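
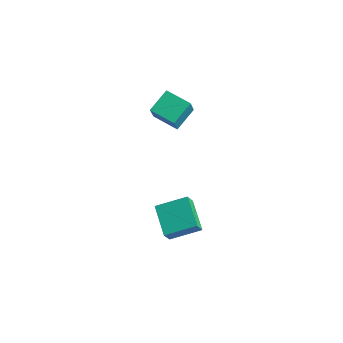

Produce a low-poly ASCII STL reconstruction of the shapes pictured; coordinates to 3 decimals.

solid 
facet normal -0.950 -0.228 0.213
outer loop
vertex -0.868 -3.272 4.103
vertex -1.036 -1.833 4.893
vertex -1.33 -2.592 2.766
endloop
endfacet
facet normal 0.102 -0.872 -0.479
outer loop
vertex 0.276 -2.207 2.407
vertex -0.868 -3.272 4.103
vertex -1.33 -2.592 2.766
endloop
endfacet
facet normal -0.950 -0.228 0.213
outer loop
vertex -1.33 -2.592 2.766
vertex -1.036 -1.833 4.893
vertex -1.498 -1.153 3.556
endloop
endfacet
facet normal -0.294 0.433 -0.852
outer loop
vertex -1.498 -1.153 3.556
vertex 0.276 -2.207 2.407
vertex -1.33 -2.592 2.766
endloop
endfacet
facet normal 0.294 -0.433 0.852
outer loop
vertex -0.868 -3.272 4.103
vertex 0.57 -1.448 4.534
vertex -1.036 -1.833 4.893
endloop
endfacet
facet normal 0.102 -0.872 -0.479
outer loop
vertex 0.738 -2.887 3.744
vertex -0.868 -3.272 4.103
vertex 0.276 -2.207 2.407
endloop
endfacet
facet normal 0.294 -0.433 0.852
outer loop
vertex 0.738 -2.887 3.744
vertex 0.57 -1.448 4.534
vertex -0.868 -3.272 4.103
endloop
endfacet
facet normal -0.102 0.872 0.479
outer loop
vertex -1.036 -1.833 4.893
vertex 0.57 -1.448 4.534
vertex -1.498 -1.153 3.556
endloop
endfacet
facet normal -0.294 0.433 -0.852
outer loop
vertex 0.108 -0.768 3.197
vertex 0.276 -2.207 2.407
vertex -1.498 -1.153 3.556
endloop
endfacet
facet normal -0.102 0.872 0.479
outer loop
vertex -1.498 -1.153 3.556
vertex 0.57 -1.448 4.534
vertex 0.108 -0.768 3.197
endloop
endfacet
facet normal 0.950 0.228 -0.213
outer loop
vertex 0.108 -0.768 3.197
vertex 0.738 -2.887 3.744
vertex 0.276 -2.207 2.407
endloop
endfacet
facet normal 0.950 0.228 -0.213
outer loop
vertex 0.57 -1.448 4.534
vertex 0.738 -2.887 3.744
vertex 0.108 -0.768 3.197
endloop
endfacet
facet normal -0.811 0.408 0.420
outer loop
vertex 0.946 -4.616 -2.833
vertex 2.076 -3.098 -2.126
vertex 0.738 -3.993 -3.838
endloop
endfacet
facet normal -0.560 -0.751 -0.350
outer loop
vertex 2.464 -4.862 -4.734
vertex 0.946 -4.616 -2.833
vertex 0.738 -3.993 -3.838
endloop
endfacet
facet normal -0.811 0.408 0.420
outer loop
vertex 0.738 -3.993 -3.838
vertex 2.076 -3.098 -2.126
vertex 1.868 -2.476 -3.131
endloop
endfacet
facet normal -0.173 0.519 -0.837
outer loop
vertex 1.868 -2.476 -3.131
vertex 2.464 -4.862 -4.734
vertex 0.738 -3.993 -3.838
endloop
endfacet
facet normal 0.173 -0.519 0.837
outer loop
vertex 0.946 -4.616 -2.833
vertex 3.802 -3.967 -3.022
vertex 2.076 -3.098 -2.126
endloop
endfacet
facet normal -0.559 -0.752 -0.349
outer loop
vertex 2.672 -5.484 -3.729
vertex 0.946 -4.616 -2.833
vertex 2.464 -4.862 -4.734
endloop
endfacet
facet normal 0.173 -0.519 0.837
outer loop
vertex 2.672 -5.484 -3.729
vertex 3.802 -3.967 -3.022
vertex 0.946 -4.616 -2.833
endloop
endfacet
facet normal 0.560 0.752 0.349
outer loop
vertex 2.076 -3.098 -2.126
vertex 3.802 -3.967 -3.022
vertex 1.868 -2.476 -3.131
endloop
endfacet
facet normal -0.174 0.519 -0.837
outer loop
vertex 3.594 -3.344 -4.027
vertex 2.464 -4.862 -4.734
vertex 1.868 -2.476 -3.131
endloop
endfacet
facet normal 0.560 0.751 0.350
outer loop
vertex 1.868 -2.476 -3.131
vertex 3.802 -3.967 -3.022
vertex 3.594 -3.344 -4.027
endloop
endfacet
facet normal 0.811 -0.408 -0.420
outer loop
vertex 3.594 -3.344 -4.027
vertex 2.672 -5.484 -3.729
vertex 2.464 -4.862 -4.734
endloop
endfacet
facet normal 0.810 -0.408 -0.421
outer loop
vertex 3.802 -3.967 -3.022
vertex 2.672 -5.484 -3.729
vertex 3.594 -3.344 -4.027
endloop
endfacet

endsolid


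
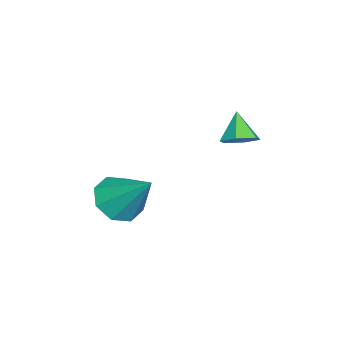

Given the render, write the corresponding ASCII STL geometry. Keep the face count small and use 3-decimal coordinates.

solid 
facet normal 0.610 0.241 -0.755
outer loop
vertex 2.935 1.515 2.381
vertex 2.386 1.544 1.947
vertex 2.589 2.118 2.294
endloop
endfacet
facet normal 0.278 0.292 0.915
outer loop
vertex 2.935 1.515 2.381
vertex 2.589 2.118 2.294
vertex 1.654 1.256 2.853
endloop
endfacet
facet normal 0.610 0.240 -0.755
outer loop
vertex 2.589 2.118 2.294
vertex 2.386 1.544 1.947
vertex 2.041 2.147 1.86
endloop
endfacet
facet normal -0.381 0.757 0.531
outer loop
vertex 2.589 2.118 2.294
vertex 2.041 2.147 1.86
vertex 1.654 1.256 2.853
endloop
endfacet
facet normal 0.610 0.240 -0.755
outer loop
vertex 2.041 2.147 1.86
vertex 2.386 1.544 1.947
vertex 1.838 1.573 1.513
endloop
endfacet
facet normal -0.933 0.357 -0.044
outer loop
vertex 2.041 2.147 1.86
vertex 1.838 1.573 1.513
vertex 1.654 1.256 2.853
endloop
endfacet
facet normal 0.610 0.241 -0.755
outer loop
vertex 1.838 1.573 1.513
vertex 2.386 1.544 1.947
vertex 2.183 0.971 1.6
endloop
endfacet
facet normal -0.829 -0.509 -0.234
outer loop
vertex 1.838 1.573 1.513
vertex 2.183 0.971 1.6
vertex 1.654 1.256 2.853
endloop
endfacet
facet normal 0.611 0.241 -0.755
outer loop
vertex 2.183 0.971 1.6
vertex 2.386 1.544 1.947
vertex 2.732 0.942 2.035
endloop
endfacet
facet normal -0.170 -0.974 0.150
outer loop
vertex 2.183 0.971 1.6
vertex 2.732 0.942 2.035
vertex 1.654 1.256 2.853
endloop
endfacet
facet normal 0.610 0.240 -0.755
outer loop
vertex 2.732 0.942 2.035
vertex 2.386 1.544 1.947
vertex 2.935 1.515 2.381
endloop
endfacet
facet normal 0.383 -0.573 0.725
outer loop
vertex 2.732 0.942 2.035
vertex 2.935 1.515 2.381
vertex 1.654 1.256 2.853
endloop
endfacet
facet normal -0.309 -0.633 -0.710
outer loop
vertex 2.71 -2.088 -2.471
vertex 2.225 -2.643 -1.766
vertex 1.973 -1.853 -2.36
endloop
endfacet
facet normal 0.239 0.910 -0.337
outer loop
vertex 2.71 -2.088 -2.471
vertex 1.973 -1.853 -2.36
vertex 2.875 -1.317 -0.274
endloop
endfacet
facet normal -0.310 -0.633 -0.710
outer loop
vertex 1.973 -1.853 -2.36
vertex 2.225 -2.643 -1.766
vertex 1.385 -2.081 -1.9
endloop
endfacet
facet normal -0.402 0.914 -0.061
outer loop
vertex 1.973 -1.853 -2.36
vertex 1.385 -2.081 -1.9
vertex 2.875 -1.317 -0.274
endloop
endfacet
facet normal -0.309 -0.631 -0.711
outer loop
vertex 1.385 -2.081 -1.9
vertex 2.225 -2.643 -1.766
vertex 1.289 -2.639 -1.363
endloop
endfacet
facet normal -0.734 0.532 0.422
outer loop
vertex 1.385 -2.081 -1.9
vertex 1.289 -2.639 -1.363
vertex 2.875 -1.317 -0.274
endloop
endfacet
facet normal -0.309 -0.632 -0.711
outer loop
vertex 1.289 -2.639 -1.363
vertex 2.225 -2.643 -1.766
vertex 1.741 -3.199 -1.061
endloop
endfacet
facet normal -0.562 -0.007 0.827
outer loop
vertex 1.289 -2.639 -1.363
vertex 1.741 -3.199 -1.061
vertex 2.875 -1.317 -0.274
endloop
endfacet
facet normal -0.310 -0.632 -0.711
outer loop
vertex 1.741 -3.199 -1.061
vertex 2.225 -2.643 -1.766
vertex 2.477 -3.434 -1.173
endloop
endfacet
facet normal 0.014 -0.393 0.919
outer loop
vertex 1.741 -3.199 -1.061
vertex 2.477 -3.434 -1.173
vertex 2.875 -1.317 -0.274
endloop
endfacet
facet normal -0.310 -0.632 -0.711
outer loop
vertex 2.477 -3.434 -1.173
vertex 2.225 -2.643 -1.766
vertex 3.066 -3.206 -1.632
endloop
endfacet
facet normal 0.655 -0.396 0.643
outer loop
vertex 2.477 -3.434 -1.173
vertex 3.066 -3.206 -1.632
vertex 2.875 -1.317 -0.274
endloop
endfacet
facet normal -0.310 -0.632 -0.711
outer loop
vertex 3.066 -3.206 -1.632
vertex 2.225 -2.643 -1.766
vertex 3.162 -2.648 -2.17
endloop
endfacet
facet normal 0.987 -0.015 0.160
outer loop
vertex 3.066 -3.206 -1.632
vertex 3.162 -2.648 -2.17
vertex 2.875 -1.317 -0.274
endloop
endfacet
facet normal -0.310 -0.632 -0.710
outer loop
vertex 3.162 -2.648 -2.17
vertex 2.225 -2.643 -1.766
vertex 2.71 -2.088 -2.471
endloop
endfacet
facet normal 0.815 0.525 -0.246
outer loop
vertex 3.162 -2.648 -2.17
vertex 2.71 -2.088 -2.471
vertex 2.875 -1.317 -0.274
endloop
endfacet

endsolid


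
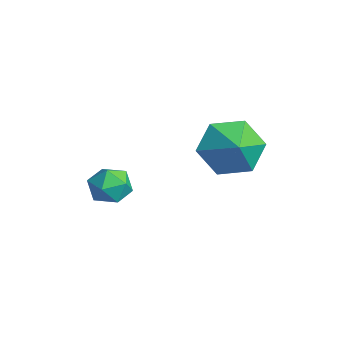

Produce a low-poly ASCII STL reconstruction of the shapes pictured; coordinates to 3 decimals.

solid 
facet normal -0.483 -0.423 0.767
outer loop
vertex -4.182 -3.92 0.145
vertex -3.755 -4.599 0.039
vertex -3.479 -4.019 0.533
endloop
endfacet
facet normal -0.433 0.282 0.856
outer loop
vertex -4.182 -3.92 0.145
vertex -3.479 -4.019 0.533
vertex -3.662 -3.302 0.204
endloop
endfacet
facet normal -0.744 0.598 0.298
outer loop
vertex -4.182 -3.92 0.145
vertex -3.662 -3.302 0.204
vertex -4.051 -3.439 -0.493
endloop
endfacet
facet normal -0.987 0.088 -0.137
outer loop
vertex -4.182 -3.92 0.145
vertex -4.051 -3.439 -0.493
vertex -4.108 -4.24 -0.595
endloop
endfacet
facet normal -0.826 -0.543 0.152
outer loop
vertex -4.182 -3.92 0.145
vertex -4.108 -4.24 -0.595
vertex -3.755 -4.599 0.039
endloop
endfacet
facet normal 0.260 0.457 0.851
outer loop
vertex -3.662 -3.302 0.204
vertex -3.479 -4.019 0.533
vertex -2.912 -3.6 0.135
endloop
endfacet
facet normal 0.178 -0.686 0.706
outer loop
vertex -3.479 -4.019 0.533
vertex -3.755 -4.599 0.039
vertex -2.969 -4.401 0.033
endloop
endfacet
facet normal -0.376 -0.880 -0.289
outer loop
vertex -3.755 -4.599 0.039
vertex -4.108 -4.24 -0.595
vertex -3.358 -4.538 -0.664
endloop
endfacet
facet normal -0.637 0.142 -0.758
outer loop
vertex -4.108 -4.24 -0.595
vertex -4.051 -3.439 -0.493
vertex -3.541 -3.821 -0.993
endloop
endfacet
facet normal -0.244 0.968 -0.054
outer loop
vertex -4.051 -3.439 -0.493
vertex -3.662 -3.302 0.204
vertex -3.265 -3.241 -0.499
endloop
endfacet
facet normal 0.987 -0.088 0.137
outer loop
vertex -2.838 -3.92 -0.605
vertex -2.912 -3.6 0.135
vertex -2.969 -4.401 0.033
endloop
endfacet
facet normal 0.744 -0.598 -0.298
outer loop
vertex -2.838 -3.92 -0.605
vertex -2.969 -4.401 0.033
vertex -3.358 -4.538 -0.664
endloop
endfacet
facet normal 0.433 -0.282 -0.856
outer loop
vertex -2.838 -3.92 -0.605
vertex -3.358 -4.538 -0.664
vertex -3.541 -3.821 -0.993
endloop
endfacet
facet normal 0.483 0.423 -0.767
outer loop
vertex -2.838 -3.92 -0.605
vertex -3.541 -3.821 -0.993
vertex -3.265 -3.241 -0.499
endloop
endfacet
facet normal 0.826 0.543 -0.152
outer loop
vertex -2.838 -3.92 -0.605
vertex -3.265 -3.241 -0.499
vertex -2.912 -3.6 0.135
endloop
endfacet
facet normal 0.637 -0.142 0.758
outer loop
vertex -2.969 -4.401 0.033
vertex -2.912 -3.6 0.135
vertex -3.479 -4.019 0.533
endloop
endfacet
facet normal 0.244 -0.968 0.054
outer loop
vertex -3.358 -4.538 -0.664
vertex -2.969 -4.401 0.033
vertex -3.755 -4.599 0.039
endloop
endfacet
facet normal -0.260 -0.457 -0.851
outer loop
vertex -3.541 -3.821 -0.993
vertex -3.358 -4.538 -0.664
vertex -4.108 -4.24 -0.595
endloop
endfacet
facet normal -0.178 0.686 -0.706
outer loop
vertex -3.265 -3.241 -0.499
vertex -3.541 -3.821 -0.993
vertex -4.051 -3.439 -0.493
endloop
endfacet
facet normal 0.376 0.880 0.289
outer loop
vertex -2.912 -3.6 0.135
vertex -3.265 -3.241 -0.499
vertex -3.662 -3.302 0.204
endloop
endfacet
facet normal -0.841 0.144 -0.522
outer loop
vertex 0.673 -0.938 2.214
vertex 0.094 -1.384 3.024
vertex 0.284 -0.31 3.015
endloop
endfacet
facet normal 0.863 0.505 0.023
outer loop
vertex 0.673 -0.938 2.214
vertex 0.284 -0.31 3.015
vertex 0.986 -1.536 3.576
endloop
endfacet
facet normal -0.841 0.144 -0.522
outer loop
vertex 0.284 -0.31 3.015
vertex 0.094 -1.384 3.024
vertex -0.295 -0.755 3.825
endloop
endfacet
facet normal 0.480 0.577 0.660
outer loop
vertex 0.284 -0.31 3.015
vertex -0.295 -0.755 3.825
vertex 0.986 -1.536 3.576
endloop
endfacet
facet normal -0.841 0.144 -0.522
outer loop
vertex -0.295 -0.755 3.825
vertex 0.094 -1.384 3.024
vertex -0.484 -1.829 3.833
endloop
endfacet
facet normal 0.177 -0.024 0.984
outer loop
vertex -0.295 -0.755 3.825
vertex -0.484 -1.829 3.833
vertex 0.986 -1.536 3.576
endloop
endfacet
facet normal -0.841 0.144 -0.522
outer loop
vertex -0.484 -1.829 3.833
vertex 0.094 -1.384 3.024
vertex -0.095 -2.457 3.032
endloop
endfacet
facet normal 0.256 -0.696 0.670
outer loop
vertex -0.484 -1.829 3.833
vertex -0.095 -2.457 3.032
vertex 0.986 -1.536 3.576
endloop
endfacet
facet normal -0.841 0.144 -0.522
outer loop
vertex -0.095 -2.457 3.032
vertex 0.094 -1.384 3.024
vertex 0.484 -2.012 2.222
endloop
endfacet
facet normal 0.638 -0.769 0.034
outer loop
vertex -0.095 -2.457 3.032
vertex 0.484 -2.012 2.222
vertex 0.986 -1.536 3.576
endloop
endfacet
facet normal -0.841 0.144 -0.522
outer loop
vertex 0.484 -2.012 2.222
vertex 0.094 -1.384 3.024
vertex 0.673 -0.938 2.214
endloop
endfacet
facet normal 0.942 -0.168 -0.290
outer loop
vertex 0.484 -2.012 2.222
vertex 0.673 -0.938 2.214
vertex 0.986 -1.536 3.576
endloop
endfacet

endsolid


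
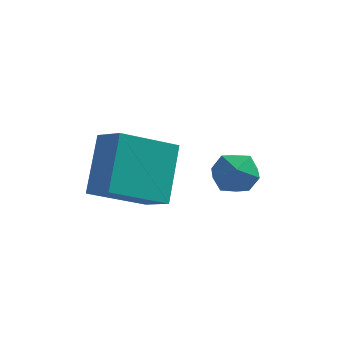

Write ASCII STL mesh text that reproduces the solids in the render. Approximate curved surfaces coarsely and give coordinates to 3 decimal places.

solid 
facet normal -0.546 0.819 -0.174
outer loop
vertex 2.506 0.041 -1.102
vertex 1.951 -0.237 -0.669
vertex 2.494 0.191 -0.36
endloop
endfacet
facet normal 0.150 0.970 -0.194
outer loop
vertex 2.506 0.041 -1.102
vertex 2.494 0.191 -0.36
vertex 3.148 0.022 -0.701
endloop
endfacet
facet normal 0.451 0.559 -0.695
outer loop
vertex 2.506 0.041 -1.102
vertex 3.148 0.022 -0.701
vertex 3.01 -0.512 -1.22
endloop
endfacet
facet normal -0.060 0.155 -0.986
outer loop
vertex 2.506 0.041 -1.102
vertex 3.01 -0.512 -1.22
vertex 2.27 -0.672 -1.2
endloop
endfacet
facet normal -0.677 0.315 -0.665
outer loop
vertex 2.506 0.041 -1.102
vertex 2.27 -0.672 -1.2
vertex 1.951 -0.237 -0.669
endloop
endfacet
facet normal 0.432 0.790 0.436
outer loop
vertex 3.148 0.022 -0.701
vertex 2.494 0.191 -0.36
vertex 2.99 -0.268 -0.02
endloop
endfacet
facet normal -0.696 0.546 0.467
outer loop
vertex 2.494 0.191 -0.36
vertex 1.951 -0.237 -0.669
vertex 2.25 -0.428 0.0
endloop
endfacet
facet normal -0.907 -0.269 -0.325
outer loop
vertex 1.951 -0.237 -0.669
vertex 2.27 -0.672 -1.2
vertex 2.112 -0.962 -0.519
endloop
endfacet
facet normal 0.091 -0.527 -0.845
outer loop
vertex 2.27 -0.672 -1.2
vertex 3.01 -0.512 -1.22
vertex 2.766 -1.131 -0.86
endloop
endfacet
facet normal 0.919 0.127 -0.374
outer loop
vertex 3.01 -0.512 -1.22
vertex 3.148 0.022 -0.701
vertex 3.309 -0.703 -0.551
endloop
endfacet
facet normal 0.060 -0.155 0.986
outer loop
vertex 2.754 -0.981 -0.118
vertex 2.99 -0.268 -0.02
vertex 2.25 -0.428 0.0
endloop
endfacet
facet normal -0.451 -0.559 0.695
outer loop
vertex 2.754 -0.981 -0.118
vertex 2.25 -0.428 0.0
vertex 2.112 -0.962 -0.519
endloop
endfacet
facet normal -0.150 -0.970 0.194
outer loop
vertex 2.754 -0.981 -0.118
vertex 2.112 -0.962 -0.519
vertex 2.766 -1.131 -0.86
endloop
endfacet
facet normal 0.546 -0.819 0.174
outer loop
vertex 2.754 -0.981 -0.118
vertex 2.766 -1.131 -0.86
vertex 3.309 -0.703 -0.551
endloop
endfacet
facet normal 0.677 -0.315 0.665
outer loop
vertex 2.754 -0.981 -0.118
vertex 3.309 -0.703 -0.551
vertex 2.99 -0.268 -0.02
endloop
endfacet
facet normal -0.091 0.527 0.845
outer loop
vertex 2.25 -0.428 0.0
vertex 2.99 -0.268 -0.02
vertex 2.494 0.191 -0.36
endloop
endfacet
facet normal -0.919 -0.127 0.374
outer loop
vertex 2.112 -0.962 -0.519
vertex 2.25 -0.428 0.0
vertex 1.951 -0.237 -0.669
endloop
endfacet
facet normal -0.432 -0.790 -0.436
outer loop
vertex 2.766 -1.131 -0.86
vertex 2.112 -0.962 -0.519
vertex 2.27 -0.672 -1.2
endloop
endfacet
facet normal 0.696 -0.546 -0.467
outer loop
vertex 3.309 -0.703 -0.551
vertex 2.766 -1.131 -0.86
vertex 3.01 -0.512 -1.22
endloop
endfacet
facet normal 0.907 0.269 0.325
outer loop
vertex 2.99 -0.268 -0.02
vertex 3.309 -0.703 -0.551
vertex 3.148 0.022 -0.701
endloop
endfacet
facet normal -0.729 -0.491 0.476
outer loop
vertex 0.081 -2.808 2.123
vertex -0.631 -2.253 1.605
vertex 0.063 -4.081 0.781
endloop
endfacet
facet normal 0.684 -0.534 0.497
outer loop
vertex 1.391 -3.187 -0.085
vertex 0.081 -2.808 2.123
vertex 0.063 -4.081 0.781
endloop
endfacet
facet normal -0.730 -0.491 0.475
outer loop
vertex 0.063 -4.081 0.781
vertex -0.631 -2.253 1.605
vertex -0.648 -3.526 0.263
endloop
endfacet
facet normal -0.009 -0.689 -0.725
outer loop
vertex -0.648 -3.526 0.263
vertex 1.391 -3.187 -0.085
vertex 0.063 -4.081 0.781
endloop
endfacet
facet normal 0.009 0.689 0.725
outer loop
vertex 0.081 -2.808 2.123
vertex 0.697 -1.359 0.739
vertex -0.631 -2.253 1.605
endloop
endfacet
facet normal 0.684 -0.534 0.497
outer loop
vertex 1.408 -1.914 1.257
vertex 0.081 -2.808 2.123
vertex 1.391 -3.187 -0.085
endloop
endfacet
facet normal 0.009 0.689 0.725
outer loop
vertex 1.408 -1.914 1.257
vertex 0.697 -1.359 0.739
vertex 0.081 -2.808 2.123
endloop
endfacet
facet normal -0.684 0.534 -0.498
outer loop
vertex -0.631 -2.253 1.605
vertex 0.697 -1.359 0.739
vertex -0.648 -3.526 0.263
endloop
endfacet
facet normal -0.009 -0.689 -0.725
outer loop
vertex 0.679 -2.632 -0.603
vertex 1.391 -3.187 -0.085
vertex -0.648 -3.526 0.263
endloop
endfacet
facet normal -0.684 0.534 -0.497
outer loop
vertex -0.648 -3.526 0.263
vertex 0.697 -1.359 0.739
vertex 0.679 -2.632 -0.603
endloop
endfacet
facet normal 0.729 0.492 -0.476
outer loop
vertex 0.679 -2.632 -0.603
vertex 1.408 -1.914 1.257
vertex 1.391 -3.187 -0.085
endloop
endfacet
facet normal 0.730 0.491 -0.476
outer loop
vertex 0.697 -1.359 0.739
vertex 1.408 -1.914 1.257
vertex 0.679 -2.632 -0.603
endloop
endfacet

endsolid


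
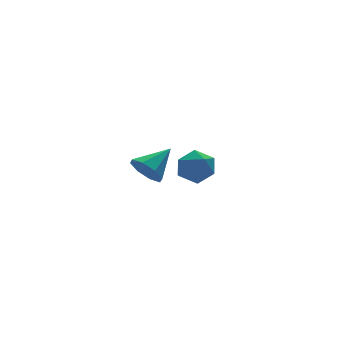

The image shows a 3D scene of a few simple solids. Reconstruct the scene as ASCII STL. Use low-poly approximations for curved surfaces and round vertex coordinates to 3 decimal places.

solid 
facet normal -0.824 -0.225 -0.521
outer loop
vertex 0.178 2.805 -3.234
vertex -0.133 2.487 -2.605
vertex -0.13 3.192 -2.914
endloop
endfacet
facet normal 0.561 0.745 -0.361
outer loop
vertex 0.178 2.805 -3.234
vertex -0.13 3.192 -2.914
vertex 1.053 2.813 -1.855
endloop
endfacet
facet normal -0.823 -0.225 -0.522
outer loop
vertex -0.13 3.192 -2.914
vertex -0.133 2.487 -2.605
vertex -0.44 3.167 -2.414
endloop
endfacet
facet normal 0.172 0.973 0.156
outer loop
vertex -0.13 3.192 -2.914
vertex -0.44 3.167 -2.414
vertex 1.053 2.813 -1.855
endloop
endfacet
facet normal -0.824 -0.226 -0.521
outer loop
vertex -0.44 3.167 -2.414
vertex -0.133 2.487 -2.605
vertex -0.57 2.744 -2.025
endloop
endfacet
facet normal -0.104 0.690 0.716
outer loop
vertex -0.44 3.167 -2.414
vertex -0.57 2.744 -2.025
vertex 1.053 2.813 -1.855
endloop
endfacet
facet normal -0.824 -0.225 -0.521
outer loop
vertex -0.57 2.744 -2.025
vertex -0.133 2.487 -2.605
vertex -0.444 2.17 -1.976
endloop
endfacet
facet normal -0.107 0.061 0.992
outer loop
vertex -0.57 2.744 -2.025
vertex -0.444 2.17 -1.976
vertex 1.053 2.813 -1.855
endloop
endfacet
facet normal -0.823 -0.227 -0.521
outer loop
vertex -0.444 2.17 -1.976
vertex -0.133 2.487 -2.605
vertex -0.135 1.782 -2.295
endloop
endfacet
facet normal 0.167 -0.543 0.823
outer loop
vertex -0.444 2.17 -1.976
vertex -0.135 1.782 -2.295
vertex 1.053 2.813 -1.855
endloop
endfacet
facet normal -0.824 -0.226 -0.520
outer loop
vertex -0.135 1.782 -2.295
vertex -0.133 2.487 -2.605
vertex 0.174 1.808 -2.796
endloop
endfacet
facet normal 0.558 -0.772 0.304
outer loop
vertex -0.135 1.782 -2.295
vertex 0.174 1.808 -2.796
vertex 1.053 2.813 -1.855
endloop
endfacet
facet normal -0.823 -0.226 -0.521
outer loop
vertex 0.174 1.808 -2.796
vertex -0.133 2.487 -2.605
vertex 0.304 2.231 -3.185
endloop
endfacet
facet normal 0.833 -0.490 -0.255
outer loop
vertex 0.174 1.808 -2.796
vertex 0.304 2.231 -3.185
vertex 1.053 2.813 -1.855
endloop
endfacet
facet normal -0.823 -0.225 -0.521
outer loop
vertex 0.304 2.231 -3.185
vertex -0.133 2.487 -2.605
vertex 0.178 2.805 -3.234
endloop
endfacet
facet normal 0.836 0.138 -0.531
outer loop
vertex 0.304 2.231 -3.185
vertex 0.178 2.805 -3.234
vertex 1.053 2.813 -1.855
endloop
endfacet
facet normal -0.478 0.480 0.736
outer loop
vertex -0.932 -1.495 -0.168
vertex -1.134 -2.168 0.14
vertex -0.476 -1.832 0.348
endloop
endfacet
facet normal 0.075 0.864 0.498
outer loop
vertex -0.932 -1.495 -0.168
vertex -0.476 -1.832 0.348
vertex -0.172 -1.5 -0.273
endloop
endfacet
facet normal -0.021 0.980 -0.200
outer loop
vertex -0.932 -1.495 -0.168
vertex -0.172 -1.5 -0.273
vertex -0.642 -1.631 -0.866
endloop
endfacet
facet normal -0.632 0.668 -0.393
outer loop
vertex -0.932 -1.495 -0.168
vertex -0.642 -1.631 -0.866
vertex -1.236 -2.043 -0.61
endloop
endfacet
facet normal -0.915 0.359 0.184
outer loop
vertex -0.932 -1.495 -0.168
vertex -1.236 -2.043 -0.61
vertex -1.134 -2.168 0.14
endloop
endfacet
facet normal 0.666 0.471 0.578
outer loop
vertex -0.172 -1.5 -0.273
vertex -0.476 -1.832 0.348
vertex 0.096 -2.177 -0.03
endloop
endfacet
facet normal -0.228 -0.148 0.962
outer loop
vertex -0.476 -1.832 0.348
vertex -1.134 -2.168 0.14
vertex -0.498 -2.589 0.226
endloop
endfacet
facet normal -0.936 -0.345 0.070
outer loop
vertex -1.134 -2.168 0.14
vertex -1.236 -2.043 -0.61
vertex -0.968 -2.72 -0.367
endloop
endfacet
facet normal -0.479 0.153 -0.864
outer loop
vertex -1.236 -2.043 -0.61
vertex -0.642 -1.631 -0.866
vertex -0.664 -2.388 -0.988
endloop
endfacet
facet normal 0.511 0.660 -0.551
outer loop
vertex -0.642 -1.631 -0.866
vertex -0.172 -1.5 -0.273
vertex -0.006 -2.052 -0.78
endloop
endfacet
facet normal 0.632 -0.668 0.393
outer loop
vertex -0.208 -2.725 -0.472
vertex 0.096 -2.177 -0.03
vertex -0.498 -2.589 0.226
endloop
endfacet
facet normal 0.021 -0.980 0.200
outer loop
vertex -0.208 -2.725 -0.472
vertex -0.498 -2.589 0.226
vertex -0.968 -2.72 -0.367
endloop
endfacet
facet normal -0.075 -0.864 -0.498
outer loop
vertex -0.208 -2.725 -0.472
vertex -0.968 -2.72 -0.367
vertex -0.664 -2.388 -0.988
endloop
endfacet
facet normal 0.478 -0.480 -0.736
outer loop
vertex -0.208 -2.725 -0.472
vertex -0.664 -2.388 -0.988
vertex -0.006 -2.052 -0.78
endloop
endfacet
facet normal 0.915 -0.359 -0.184
outer loop
vertex -0.208 -2.725 -0.472
vertex -0.006 -2.052 -0.78
vertex 0.096 -2.177 -0.03
endloop
endfacet
facet normal 0.479 -0.153 0.864
outer loop
vertex -0.498 -2.589 0.226
vertex 0.096 -2.177 -0.03
vertex -0.476 -1.832 0.348
endloop
endfacet
facet normal -0.511 -0.660 0.551
outer loop
vertex -0.968 -2.72 -0.367
vertex -0.498 -2.589 0.226
vertex -1.134 -2.168 0.14
endloop
endfacet
facet normal -0.666 -0.471 -0.578
outer loop
vertex -0.664 -2.388 -0.988
vertex -0.968 -2.72 -0.367
vertex -1.236 -2.043 -0.61
endloop
endfacet
facet normal 0.228 0.148 -0.962
outer loop
vertex -0.006 -2.052 -0.78
vertex -0.664 -2.388 -0.988
vertex -0.642 -1.631 -0.866
endloop
endfacet
facet normal 0.936 0.345 -0.070
outer loop
vertex 0.096 -2.177 -0.03
vertex -0.006 -2.052 -0.78
vertex -0.172 -1.5 -0.273
endloop
endfacet

endsolid


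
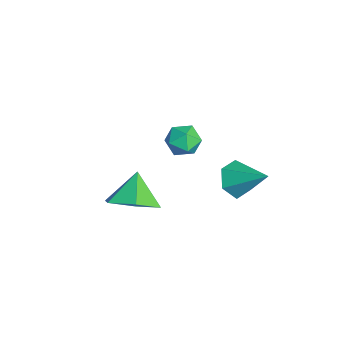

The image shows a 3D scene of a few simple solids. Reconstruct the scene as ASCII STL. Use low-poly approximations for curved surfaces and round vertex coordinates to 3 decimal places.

solid 
facet normal -0.814 0.565 0.138
outer loop
vertex -1.199 1.063 1.683
vertex -1.54 0.521 1.891
vertex -1.203 0.898 2.336
endloop
endfacet
facet normal -0.218 0.946 0.238
outer loop
vertex -1.199 1.063 1.683
vertex -1.203 0.898 2.336
vertex -0.632 1.103 2.044
endloop
endfacet
facet normal 0.166 0.917 -0.363
outer loop
vertex -1.199 1.063 1.683
vertex -0.632 1.103 2.044
vertex -0.616 0.853 1.42
endloop
endfacet
facet normal -0.190 0.518 -0.834
outer loop
vertex -1.199 1.063 1.683
vertex -0.616 0.853 1.42
vertex -1.177 0.494 1.325
endloop
endfacet
facet normal -0.797 0.300 -0.525
outer loop
vertex -1.199 1.063 1.683
vertex -1.177 0.494 1.325
vertex -1.54 0.521 1.891
endloop
endfacet
facet normal 0.160 0.634 0.757
outer loop
vertex -0.632 1.103 2.044
vertex -1.203 0.898 2.336
vertex -0.623 0.586 2.475
endloop
endfacet
facet normal -0.804 0.016 0.595
outer loop
vertex -1.203 0.898 2.336
vertex -1.54 0.521 1.891
vertex -1.184 0.227 2.38
endloop
endfacet
facet normal -0.776 -0.412 -0.478
outer loop
vertex -1.54 0.521 1.891
vertex -1.177 0.494 1.325
vertex -1.168 -0.023 1.756
endloop
endfacet
facet normal 0.203 -0.058 -0.977
outer loop
vertex -1.177 0.494 1.325
vertex -0.616 0.853 1.42
vertex -0.597 0.182 1.464
endloop
endfacet
facet normal 0.780 0.587 -0.215
outer loop
vertex -0.616 0.853 1.42
vertex -0.632 1.103 2.044
vertex -0.26 0.559 1.909
endloop
endfacet
facet normal 0.190 -0.518 0.834
outer loop
vertex -0.601 0.017 2.117
vertex -0.623 0.586 2.475
vertex -1.184 0.227 2.38
endloop
endfacet
facet normal -0.166 -0.917 0.363
outer loop
vertex -0.601 0.017 2.117
vertex -1.184 0.227 2.38
vertex -1.168 -0.023 1.756
endloop
endfacet
facet normal 0.218 -0.946 -0.238
outer loop
vertex -0.601 0.017 2.117
vertex -1.168 -0.023 1.756
vertex -0.597 0.182 1.464
endloop
endfacet
facet normal 0.814 -0.565 -0.138
outer loop
vertex -0.601 0.017 2.117
vertex -0.597 0.182 1.464
vertex -0.26 0.559 1.909
endloop
endfacet
facet normal 0.797 -0.300 0.525
outer loop
vertex -0.601 0.017 2.117
vertex -0.26 0.559 1.909
vertex -0.623 0.586 2.475
endloop
endfacet
facet normal -0.203 0.058 0.977
outer loop
vertex -1.184 0.227 2.38
vertex -0.623 0.586 2.475
vertex -1.203 0.898 2.336
endloop
endfacet
facet normal -0.780 -0.587 0.215
outer loop
vertex -1.168 -0.023 1.756
vertex -1.184 0.227 2.38
vertex -1.54 0.521 1.891
endloop
endfacet
facet normal -0.160 -0.634 -0.757
outer loop
vertex -0.597 0.182 1.464
vertex -1.168 -0.023 1.756
vertex -1.177 0.494 1.325
endloop
endfacet
facet normal 0.804 -0.016 -0.595
outer loop
vertex -0.26 0.559 1.909
vertex -0.597 0.182 1.464
vertex -0.616 0.853 1.42
endloop
endfacet
facet normal 0.776 0.412 0.478
outer loop
vertex -0.623 0.586 2.475
vertex -0.26 0.559 1.909
vertex -0.632 1.103 2.044
endloop
endfacet
facet normal -0.584 -0.579 -0.568
outer loop
vertex 2.676 1.515 2.084
vertex 2.141 1.605 2.542
vertex 2.223 2.055 1.999
endloop
endfacet
facet normal 0.694 0.501 -0.516
outer loop
vertex 2.676 1.515 2.084
vertex 2.223 2.055 1.999
vertex 2.959 2.415 3.338
endloop
endfacet
facet normal -0.584 -0.579 -0.568
outer loop
vertex 2.223 2.055 1.999
vertex 2.141 1.605 2.542
vertex 1.688 2.145 2.457
endloop
endfacet
facet normal -0.041 0.970 -0.238
outer loop
vertex 2.223 2.055 1.999
vertex 1.688 2.145 2.457
vertex 2.959 2.415 3.338
endloop
endfacet
facet normal -0.584 -0.579 -0.569
outer loop
vertex 1.688 2.145 2.457
vertex 2.141 1.605 2.542
vertex 1.606 1.694 3.0
endloop
endfacet
facet normal -0.501 0.702 0.507
outer loop
vertex 1.688 2.145 2.457
vertex 1.606 1.694 3.0
vertex 2.959 2.415 3.338
endloop
endfacet
facet normal -0.584 -0.578 -0.570
outer loop
vertex 1.606 1.694 3.0
vertex 2.141 1.605 2.542
vertex 2.059 1.154 3.084
endloop
endfacet
facet normal -0.224 -0.036 0.974
outer loop
vertex 1.606 1.694 3.0
vertex 2.059 1.154 3.084
vertex 2.959 2.415 3.338
endloop
endfacet
facet normal -0.584 -0.578 -0.570
outer loop
vertex 2.059 1.154 3.084
vertex 2.141 1.605 2.542
vertex 2.594 1.065 2.626
endloop
endfacet
facet normal 0.511 -0.505 0.695
outer loop
vertex 2.059 1.154 3.084
vertex 2.594 1.065 2.626
vertex 2.959 2.415 3.338
endloop
endfacet
facet normal -0.584 -0.579 -0.569
outer loop
vertex 2.594 1.065 2.626
vertex 2.141 1.605 2.542
vertex 2.676 1.515 2.084
endloop
endfacet
facet normal 0.970 -0.236 -0.049
outer loop
vertex 2.594 1.065 2.626
vertex 2.676 1.515 2.084
vertex 2.959 2.415 3.338
endloop
endfacet
facet normal 0.620 -0.238 -0.747
outer loop
vertex 3.487 -1.009 2.928
vertex 2.993 -1.779 2.763
vertex 2.776 -0.985 2.33
endloop
endfacet
facet normal -0.210 0.935 0.287
outer loop
vertex 3.487 -1.009 2.928
vertex 2.776 -0.985 2.33
vertex 2.267 -1.501 3.637
endloop
endfacet
facet normal 0.620 -0.238 -0.748
outer loop
vertex 2.776 -0.985 2.33
vertex 2.993 -1.779 2.763
vertex 2.281 -1.755 2.165
endloop
endfacet
facet normal -0.826 0.553 -0.103
outer loop
vertex 2.776 -0.985 2.33
vertex 2.281 -1.755 2.165
vertex 2.267 -1.501 3.637
endloop
endfacet
facet normal 0.620 -0.237 -0.748
outer loop
vertex 2.281 -1.755 2.165
vertex 2.993 -1.779 2.763
vertex 2.498 -2.549 2.597
endloop
endfacet
facet normal -0.969 -0.247 0.033
outer loop
vertex 2.281 -1.755 2.165
vertex 2.498 -2.549 2.597
vertex 2.267 -1.501 3.637
endloop
endfacet
facet normal 0.620 -0.237 -0.748
outer loop
vertex 2.498 -2.549 2.597
vertex 2.993 -1.779 2.763
vertex 3.21 -2.573 3.195
endloop
endfacet
facet normal -0.493 -0.665 0.561
outer loop
vertex 2.498 -2.549 2.597
vertex 3.21 -2.573 3.195
vertex 2.267 -1.501 3.637
endloop
endfacet
facet normal 0.620 -0.237 -0.748
outer loop
vertex 3.21 -2.573 3.195
vertex 2.993 -1.779 2.763
vertex 3.705 -1.803 3.361
endloop
endfacet
facet normal 0.123 -0.284 0.951
outer loop
vertex 3.21 -2.573 3.195
vertex 3.705 -1.803 3.361
vertex 2.267 -1.501 3.637
endloop
endfacet
facet normal 0.620 -0.238 -0.748
outer loop
vertex 3.705 -1.803 3.361
vertex 2.993 -1.779 2.763
vertex 3.487 -1.009 2.928
endloop
endfacet
facet normal 0.265 0.517 0.814
outer loop
vertex 3.705 -1.803 3.361
vertex 3.487 -1.009 2.928
vertex 2.267 -1.501 3.637
endloop
endfacet

endsolid


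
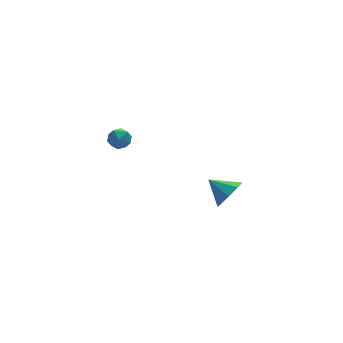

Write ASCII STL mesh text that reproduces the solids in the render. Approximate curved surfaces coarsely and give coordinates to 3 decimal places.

solid 
facet normal 0.089 0.996 -0.018
outer loop
vertex -2.211 1.344 3.448
vertex -2.795 1.404 3.873
vertex -2.135 1.35 4.17
endloop
endfacet
facet normal 0.728 0.681 -0.082
outer loop
vertex -2.211 1.344 3.448
vertex -2.135 1.35 4.17
vertex -1.747 0.887 3.768
endloop
endfacet
facet normal 0.708 0.259 -0.657
outer loop
vertex -2.211 1.344 3.448
vertex -1.747 0.887 3.768
vertex -2.167 0.655 3.224
endloop
endfacet
facet normal 0.059 0.312 -0.948
outer loop
vertex -2.211 1.344 3.448
vertex -2.167 0.655 3.224
vertex -2.815 0.975 3.289
endloop
endfacet
facet normal -0.324 0.768 -0.553
outer loop
vertex -2.211 1.344 3.448
vertex -2.815 0.975 3.289
vertex -2.795 1.404 3.873
endloop
endfacet
facet normal 0.829 0.268 0.492
outer loop
vertex -1.747 0.887 3.768
vertex -2.135 1.35 4.17
vertex -2.045 0.665 4.391
endloop
endfacet
facet normal -0.204 0.778 0.595
outer loop
vertex -2.135 1.35 4.17
vertex -2.795 1.404 3.873
vertex -2.693 0.985 4.456
endloop
endfacet
facet normal -0.871 0.409 -0.271
outer loop
vertex -2.795 1.404 3.873
vertex -2.815 0.975 3.289
vertex -3.113 0.753 3.912
endloop
endfacet
facet normal -0.253 -0.327 -0.911
outer loop
vertex -2.815 0.975 3.289
vertex -2.167 0.655 3.224
vertex -2.725 0.29 3.51
endloop
endfacet
facet normal 0.797 -0.416 -0.438
outer loop
vertex -2.167 0.655 3.224
vertex -1.747 0.887 3.768
vertex -2.065 0.236 3.807
endloop
endfacet
facet normal -0.059 -0.312 0.948
outer loop
vertex -2.649 0.296 4.232
vertex -2.045 0.665 4.391
vertex -2.693 0.985 4.456
endloop
endfacet
facet normal -0.708 -0.259 0.657
outer loop
vertex -2.649 0.296 4.232
vertex -2.693 0.985 4.456
vertex -3.113 0.753 3.912
endloop
endfacet
facet normal -0.728 -0.681 0.082
outer loop
vertex -2.649 0.296 4.232
vertex -3.113 0.753 3.912
vertex -2.725 0.29 3.51
endloop
endfacet
facet normal -0.089 -0.996 0.018
outer loop
vertex -2.649 0.296 4.232
vertex -2.725 0.29 3.51
vertex -2.065 0.236 3.807
endloop
endfacet
facet normal 0.324 -0.768 0.553
outer loop
vertex -2.649 0.296 4.232
vertex -2.065 0.236 3.807
vertex -2.045 0.665 4.391
endloop
endfacet
facet normal 0.253 0.327 0.911
outer loop
vertex -2.693 0.985 4.456
vertex -2.045 0.665 4.391
vertex -2.135 1.35 4.17
endloop
endfacet
facet normal -0.797 0.416 0.438
outer loop
vertex -3.113 0.753 3.912
vertex -2.693 0.985 4.456
vertex -2.795 1.404 3.873
endloop
endfacet
facet normal -0.829 -0.268 -0.492
outer loop
vertex -2.725 0.29 3.51
vertex -3.113 0.753 3.912
vertex -2.815 0.975 3.289
endloop
endfacet
facet normal 0.204 -0.778 -0.595
outer loop
vertex -2.065 0.236 3.807
vertex -2.725 0.29 3.51
vertex -2.167 0.655 3.224
endloop
endfacet
facet normal 0.871 -0.409 0.271
outer loop
vertex -2.045 0.665 4.391
vertex -2.065 0.236 3.807
vertex -1.747 0.887 3.768
endloop
endfacet
facet normal 0.549 -0.678 -0.490
outer loop
vertex 4.87 1.762 -2.74
vertex 4.114 1.648 -3.43
vertex 4.94 2.258 -3.348
endloop
endfacet
facet normal 0.411 0.683 0.604
outer loop
vertex 4.87 1.762 -2.74
vertex 4.94 2.258 -3.348
vertex 3.286 2.672 -2.69
endloop
endfacet
facet normal 0.549 -0.678 -0.489
outer loop
vertex 4.94 2.258 -3.348
vertex 4.114 1.648 -3.43
vertex 4.526 2.397 -4.005
endloop
endfacet
facet normal 0.258 0.965 0.042
outer loop
vertex 4.94 2.258 -3.348
vertex 4.526 2.397 -4.005
vertex 3.286 2.672 -2.69
endloop
endfacet
facet normal 0.549 -0.678 -0.490
outer loop
vertex 4.526 2.397 -4.005
vertex 4.114 1.648 -3.43
vertex 3.871 2.097 -4.324
endloop
endfacet
facet normal -0.218 0.894 -0.393
outer loop
vertex 4.526 2.397 -4.005
vertex 3.871 2.097 -4.324
vertex 3.286 2.672 -2.69
endloop
endfacet
facet normal 0.548 -0.678 -0.490
outer loop
vertex 3.871 2.097 -4.324
vertex 4.114 1.648 -3.43
vertex 3.358 1.535 -4.119
endloop
endfacet
facet normal -0.737 0.511 -0.443
outer loop
vertex 3.871 2.097 -4.324
vertex 3.358 1.535 -4.119
vertex 3.286 2.672 -2.69
endloop
endfacet
facet normal 0.548 -0.678 -0.490
outer loop
vertex 3.358 1.535 -4.119
vertex 4.114 1.648 -3.43
vertex 3.288 1.039 -3.511
endloop
endfacet
facet normal -0.996 0.040 -0.082
outer loop
vertex 3.358 1.535 -4.119
vertex 3.288 1.039 -3.511
vertex 3.286 2.672 -2.69
endloop
endfacet
facet normal 0.548 -0.679 -0.489
outer loop
vertex 3.288 1.039 -3.511
vertex 4.114 1.648 -3.43
vertex 3.702 0.9 -2.854
endloop
endfacet
facet normal -0.843 -0.242 0.480
outer loop
vertex 3.288 1.039 -3.511
vertex 3.702 0.9 -2.854
vertex 3.286 2.672 -2.69
endloop
endfacet
facet normal 0.548 -0.679 -0.489
outer loop
vertex 3.702 0.9 -2.854
vertex 4.114 1.648 -3.43
vertex 4.357 1.199 -2.535
endloop
endfacet
facet normal -0.367 -0.171 0.914
outer loop
vertex 3.702 0.9 -2.854
vertex 4.357 1.199 -2.535
vertex 3.286 2.672 -2.69
endloop
endfacet
facet normal 0.549 -0.678 -0.489
outer loop
vertex 4.357 1.199 -2.535
vertex 4.114 1.648 -3.43
vertex 4.87 1.762 -2.74
endloop
endfacet
facet normal 0.153 0.212 0.965
outer loop
vertex 4.357 1.199 -2.535
vertex 4.87 1.762 -2.74
vertex 3.286 2.672 -2.69
endloop
endfacet

endsolid


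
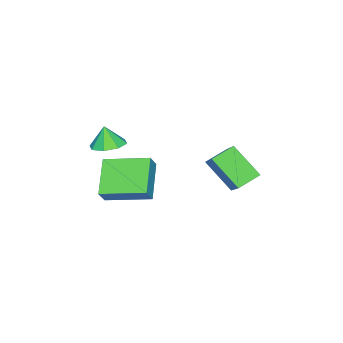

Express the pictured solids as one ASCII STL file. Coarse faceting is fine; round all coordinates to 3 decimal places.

solid 
facet normal -0.728 -0.369 0.577
outer loop
vertex 0.472 -3.985 1.193
vertex -0.232 -2.01 1.569
vertex -0.069 -4.041 0.475
endloop
endfacet
facet normal 0.330 -0.927 -0.177
outer loop
vertex 1.372 -3.31 -0.669
vertex 0.472 -3.985 1.193
vertex -0.069 -4.041 0.475
endloop
endfacet
facet normal -0.728 -0.370 0.578
outer loop
vertex -0.069 -4.041 0.475
vertex -0.232 -2.01 1.569
vertex -0.773 -2.067 0.851
endloop
endfacet
facet normal -0.601 -0.063 -0.797
outer loop
vertex -0.773 -2.067 0.851
vertex 1.372 -3.31 -0.669
vertex -0.069 -4.041 0.475
endloop
endfacet
facet normal 0.601 0.062 0.797
outer loop
vertex 0.472 -3.985 1.193
vertex 1.209 -1.279 0.425
vertex -0.232 -2.01 1.569
endloop
endfacet
facet normal 0.331 -0.927 -0.176
outer loop
vertex 1.913 -3.253 0.049
vertex 0.472 -3.985 1.193
vertex 1.372 -3.31 -0.669
endloop
endfacet
facet normal 0.601 0.063 0.797
outer loop
vertex 1.913 -3.253 0.049
vertex 1.209 -1.279 0.425
vertex 0.472 -3.985 1.193
endloop
endfacet
facet normal -0.331 0.927 0.176
outer loop
vertex -0.232 -2.01 1.569
vertex 1.209 -1.279 0.425
vertex -0.773 -2.067 0.851
endloop
endfacet
facet normal -0.601 -0.062 -0.797
outer loop
vertex 0.668 -1.335 -0.293
vertex 1.372 -3.31 -0.669
vertex -0.773 -2.067 0.851
endloop
endfacet
facet normal -0.331 0.927 0.177
outer loop
vertex -0.773 -2.067 0.851
vertex 1.209 -1.279 0.425
vertex 0.668 -1.335 -0.293
endloop
endfacet
facet normal 0.728 0.369 -0.578
outer loop
vertex 0.668 -1.335 -0.293
vertex 1.913 -3.253 0.049
vertex 1.372 -3.31 -0.669
endloop
endfacet
facet normal 0.728 0.370 -0.577
outer loop
vertex 1.209 -1.279 0.425
vertex 1.913 -3.253 0.049
vertex 0.668 -1.335 -0.293
endloop
endfacet
facet normal -0.608 -0.519 -0.600
outer loop
vertex -2.678 0.318 1.577
vertex -2.581 1.68 0.3
vertex -1.76 -0.2 1.095
endloop
endfacet
facet normal -0.052 -0.728 0.683
outer loop
vertex -0.519 0.86 2.32
vertex -2.678 0.318 1.577
vertex -1.76 -0.2 1.095
endloop
endfacet
facet normal -0.608 -0.519 -0.601
outer loop
vertex -1.76 -0.2 1.095
vertex -2.581 1.68 0.3
vertex -1.662 1.162 -0.182
endloop
endfacet
facet normal 0.792 -0.447 -0.416
outer loop
vertex -1.662 1.162 -0.182
vertex -0.519 0.86 2.32
vertex -1.76 -0.2 1.095
endloop
endfacet
facet normal -0.792 0.447 0.416
outer loop
vertex -2.678 0.318 1.577
vertex -1.34 2.74 1.525
vertex -2.581 1.68 0.3
endloop
endfacet
facet normal -0.052 -0.728 0.683
outer loop
vertex -1.438 1.378 2.802
vertex -2.678 0.318 1.577
vertex -0.519 0.86 2.32
endloop
endfacet
facet normal -0.792 0.447 0.416
outer loop
vertex -1.438 1.378 2.802
vertex -1.34 2.74 1.525
vertex -2.678 0.318 1.577
endloop
endfacet
facet normal 0.052 0.728 -0.683
outer loop
vertex -2.581 1.68 0.3
vertex -1.34 2.74 1.525
vertex -1.662 1.162 -0.182
endloop
endfacet
facet normal 0.792 -0.446 -0.416
outer loop
vertex -0.422 2.222 1.043
vertex -0.519 0.86 2.32
vertex -1.662 1.162 -0.182
endloop
endfacet
facet normal 0.052 0.728 -0.683
outer loop
vertex -1.662 1.162 -0.182
vertex -1.34 2.74 1.525
vertex -0.422 2.222 1.043
endloop
endfacet
facet normal 0.608 0.520 0.600
outer loop
vertex -0.422 2.222 1.043
vertex -1.438 1.378 2.802
vertex -0.519 0.86 2.32
endloop
endfacet
facet normal 0.608 0.519 0.600
outer loop
vertex -1.34 2.74 1.525
vertex -1.438 1.378 2.802
vertex -0.422 2.222 1.043
endloop
endfacet
facet normal 0.058 0.232 -0.971
outer loop
vertex 1.34 -3.327 2.41
vertex 0.571 -3.617 2.295
vertex 0.897 -2.879 2.491
endloop
endfacet
facet normal 0.545 0.406 0.733
outer loop
vertex 1.34 -3.327 2.41
vertex 0.897 -2.879 2.491
vertex 0.509 -3.863 3.325
endloop
endfacet
facet normal 0.058 0.232 -0.971
outer loop
vertex 0.897 -2.879 2.491
vertex 0.571 -3.617 2.295
vertex 0.263 -2.863 2.457
endloop
endfacet
facet normal -0.024 0.652 0.758
outer loop
vertex 0.897 -2.879 2.491
vertex 0.263 -2.863 2.457
vertex 0.509 -3.863 3.325
endloop
endfacet
facet normal 0.058 0.232 -0.971
outer loop
vertex 0.263 -2.863 2.457
vertex 0.571 -3.617 2.295
vertex -0.191 -3.289 2.328
endloop
endfacet
facet normal -0.599 0.435 0.672
outer loop
vertex 0.263 -2.863 2.457
vertex -0.191 -3.289 2.328
vertex 0.509 -3.863 3.325
endloop
endfacet
facet normal 0.058 0.232 -0.971
outer loop
vertex -0.191 -3.289 2.328
vertex 0.571 -3.617 2.295
vertex -0.199 -3.907 2.18
endloop
endfacet
facet normal -0.843 -0.115 0.526
outer loop
vertex -0.191 -3.289 2.328
vertex -0.199 -3.907 2.18
vertex 0.509 -3.863 3.325
endloop
endfacet
facet normal 0.058 0.231 -0.971
outer loop
vertex -0.199 -3.907 2.18
vertex 0.571 -3.617 2.295
vertex 0.244 -4.355 2.1
endloop
endfacet
facet normal -0.613 -0.678 0.405
outer loop
vertex -0.199 -3.907 2.18
vertex 0.244 -4.355 2.1
vertex 0.509 -3.863 3.325
endloop
endfacet
facet normal 0.058 0.231 -0.971
outer loop
vertex 0.244 -4.355 2.1
vertex 0.571 -3.617 2.295
vertex 0.879 -4.371 2.134
endloop
endfacet
facet normal -0.044 -0.924 0.380
outer loop
vertex 0.244 -4.355 2.1
vertex 0.879 -4.371 2.134
vertex 0.509 -3.863 3.325
endloop
endfacet
facet normal 0.057 0.231 -0.971
outer loop
vertex 0.879 -4.371 2.134
vertex 0.571 -3.617 2.295
vertex 1.332 -3.945 2.262
endloop
endfacet
facet normal 0.532 -0.706 0.467
outer loop
vertex 0.879 -4.371 2.134
vertex 1.332 -3.945 2.262
vertex 0.509 -3.863 3.325
endloop
endfacet
facet normal 0.058 0.232 -0.971
outer loop
vertex 1.332 -3.945 2.262
vertex 0.571 -3.617 2.295
vertex 1.34 -3.327 2.41
endloop
endfacet
facet normal 0.775 -0.157 0.612
outer loop
vertex 1.332 -3.945 2.262
vertex 1.34 -3.327 2.41
vertex 0.509 -3.863 3.325
endloop
endfacet

endsolid


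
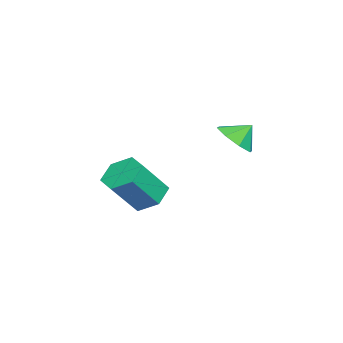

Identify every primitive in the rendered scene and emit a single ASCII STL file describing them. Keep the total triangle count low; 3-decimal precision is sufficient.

solid 
facet normal 0.235 -0.646 -0.726
outer loop
vertex 1.701 3.291 1.257
vertex 0.871 3.518 0.786
vertex 1.789 3.861 0.778
endloop
endfacet
facet normal 0.569 0.476 0.671
outer loop
vertex 1.701 3.291 1.257
vertex 1.789 3.861 0.778
vertex 0.629 4.182 1.534
endloop
endfacet
facet normal 0.235 -0.646 -0.727
outer loop
vertex 1.789 3.861 0.778
vertex 0.871 3.518 0.786
vertex 1.34 4.231 0.304
endloop
endfacet
facet normal 0.420 0.864 0.277
outer loop
vertex 1.789 3.861 0.778
vertex 1.34 4.231 0.304
vertex 0.629 4.182 1.534
endloop
endfacet
facet normal 0.236 -0.646 -0.726
outer loop
vertex 1.34 4.231 0.304
vertex 0.871 3.518 0.786
vertex 0.617 4.182 0.112
endloop
endfacet
facet normal -0.068 0.998 0.001
outer loop
vertex 1.34 4.231 0.304
vertex 0.617 4.182 0.112
vertex 0.629 4.182 1.534
endloop
endfacet
facet normal 0.236 -0.646 -0.726
outer loop
vertex 0.617 4.182 0.112
vertex 0.871 3.518 0.786
vertex 0.042 3.744 0.315
endloop
endfacet
facet normal -0.605 0.796 0.005
outer loop
vertex 0.617 4.182 0.112
vertex 0.042 3.744 0.315
vertex 0.629 4.182 1.534
endloop
endfacet
facet normal 0.236 -0.646 -0.726
outer loop
vertex 0.042 3.744 0.315
vertex 0.871 3.518 0.786
vertex -0.046 3.174 0.794
endloop
endfacet
facet normal -0.880 0.378 0.288
outer loop
vertex 0.042 3.744 0.315
vertex -0.046 3.174 0.794
vertex 0.629 4.182 1.534
endloop
endfacet
facet normal 0.236 -0.645 -0.727
outer loop
vertex -0.046 3.174 0.794
vertex 0.871 3.518 0.786
vertex 0.403 2.804 1.268
endloop
endfacet
facet normal -0.731 -0.012 0.683
outer loop
vertex -0.046 3.174 0.794
vertex 0.403 2.804 1.268
vertex 0.629 4.182 1.534
endloop
endfacet
facet normal 0.236 -0.645 -0.727
outer loop
vertex 0.403 2.804 1.268
vertex 0.871 3.518 0.786
vertex 1.126 2.853 1.459
endloop
endfacet
facet normal -0.243 -0.145 0.959
outer loop
vertex 0.403 2.804 1.268
vertex 1.126 2.853 1.459
vertex 0.629 4.182 1.534
endloop
endfacet
facet normal 0.236 -0.645 -0.727
outer loop
vertex 1.126 2.853 1.459
vertex 0.871 3.518 0.786
vertex 1.701 3.291 1.257
endloop
endfacet
facet normal 0.293 0.056 0.955
outer loop
vertex 1.126 2.853 1.459
vertex 1.701 3.291 1.257
vertex 0.629 4.182 1.534
endloop
endfacet
facet normal -0.484 0.425 -0.765
outer loop
vertex -1.97 -1.118 -4.751
vertex -2.762 -0.849 -4.101
vertex -1.948 -0.186 -4.247
endloop
endfacet
facet normal 0.875 0.214 -0.434
outer loop
vertex -1.97 -1.118 -4.751
vertex -1.948 -0.186 -4.247
vertex -0.945 -2.021 -3.13
endloop
endfacet
facet normal 0.875 0.214 -0.434
outer loop
vertex -0.945 -2.021 -3.13
vertex -1.948 -0.186 -4.247
vertex -0.923 -1.089 -2.625
endloop
endfacet
facet normal 0.483 -0.426 0.765
outer loop
vertex -0.945 -2.021 -3.13
vertex -0.923 -1.089 -2.625
vertex -1.738 -1.751 -2.479
endloop
endfacet
facet normal -0.484 0.426 -0.765
outer loop
vertex -1.948 -0.186 -4.247
vertex -2.762 -0.849 -4.101
vertex -2.74 0.083 -3.596
endloop
endfacet
facet normal 0.456 0.868 0.196
outer loop
vertex -1.948 -0.186 -4.247
vertex -2.74 0.083 -3.596
vertex -0.923 -1.089 -2.625
endloop
endfacet
facet normal 0.456 0.868 0.195
outer loop
vertex -0.923 -1.089 -2.625
vertex -2.74 0.083 -3.596
vertex -1.715 -0.819 -1.975
endloop
endfacet
facet normal 0.483 -0.426 0.765
outer loop
vertex -0.923 -1.089 -2.625
vertex -1.715 -0.819 -1.975
vertex -1.738 -1.751 -2.479
endloop
endfacet
facet normal -0.483 0.426 -0.765
outer loop
vertex -2.74 0.083 -3.596
vertex -2.762 -0.849 -4.101
vertex -3.555 -0.579 -3.45
endloop
endfacet
facet normal -0.419 0.655 0.629
outer loop
vertex -2.74 0.083 -3.596
vertex -3.555 -0.579 -3.45
vertex -1.715 -0.819 -1.975
endloop
endfacet
facet normal -0.419 0.654 0.630
outer loop
vertex -1.715 -0.819 -1.975
vertex -3.555 -0.579 -3.45
vertex -2.53 -1.482 -1.829
endloop
endfacet
facet normal 0.483 -0.426 0.765
outer loop
vertex -1.715 -0.819 -1.975
vertex -2.53 -1.482 -1.829
vertex -1.738 -1.751 -2.479
endloop
endfacet
facet normal -0.483 0.426 -0.765
outer loop
vertex -3.555 -0.579 -3.45
vertex -2.762 -0.849 -4.101
vertex -3.577 -1.511 -3.955
endloop
endfacet
facet normal -0.875 -0.214 0.434
outer loop
vertex -3.555 -0.579 -3.45
vertex -3.577 -1.511 -3.955
vertex -2.53 -1.482 -1.829
endloop
endfacet
facet normal -0.875 -0.214 0.434
outer loop
vertex -2.53 -1.482 -1.829
vertex -3.577 -1.511 -3.955
vertex -2.552 -2.414 -2.333
endloop
endfacet
facet normal 0.484 -0.425 0.765
outer loop
vertex -2.53 -1.482 -1.829
vertex -2.552 -2.414 -2.333
vertex -1.738 -1.751 -2.479
endloop
endfacet
facet normal -0.483 0.426 -0.765
outer loop
vertex -3.577 -1.511 -3.955
vertex -2.762 -0.849 -4.101
vertex -2.785 -1.781 -4.605
endloop
endfacet
facet normal -0.456 -0.868 -0.195
outer loop
vertex -3.577 -1.511 -3.955
vertex -2.785 -1.781 -4.605
vertex -2.552 -2.414 -2.333
endloop
endfacet
facet normal -0.456 -0.869 -0.195
outer loop
vertex -2.552 -2.414 -2.333
vertex -2.785 -1.781 -4.605
vertex -1.76 -2.683 -2.984
endloop
endfacet
facet normal 0.484 -0.426 0.765
outer loop
vertex -2.552 -2.414 -2.333
vertex -1.76 -2.683 -2.984
vertex -1.738 -1.751 -2.479
endloop
endfacet
facet normal -0.483 0.426 -0.765
outer loop
vertex -2.785 -1.781 -4.605
vertex -2.762 -0.849 -4.101
vertex -1.97 -1.118 -4.751
endloop
endfacet
facet normal 0.419 -0.654 -0.629
outer loop
vertex -2.785 -1.781 -4.605
vertex -1.97 -1.118 -4.751
vertex -1.76 -2.683 -2.984
endloop
endfacet
facet normal 0.419 -0.654 -0.629
outer loop
vertex -1.76 -2.683 -2.984
vertex -1.97 -1.118 -4.751
vertex -0.945 -2.021 -3.13
endloop
endfacet
facet normal 0.483 -0.426 0.765
outer loop
vertex -1.76 -2.683 -2.984
vertex -0.945 -2.021 -3.13
vertex -1.738 -1.751 -2.479
endloop
endfacet

endsolid


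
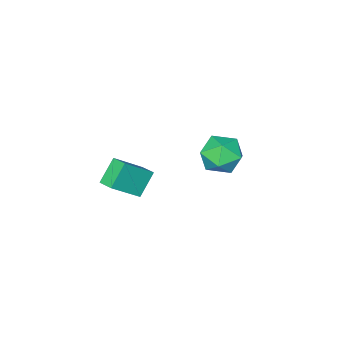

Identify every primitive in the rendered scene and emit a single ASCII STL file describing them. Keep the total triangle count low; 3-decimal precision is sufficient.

solid 
facet normal -0.737 0.175 -0.653
outer loop
vertex 2.53 -0.15 -2.041
vertex 2.569 0.661 -1.868
vertex 3.481 0.023 -3.067
endloop
endfacet
facet normal -0.047 -0.977 -0.208
outer loop
vertex 4.851 -0.301 -1.852
vertex 2.53 -0.15 -2.041
vertex 3.481 0.023 -3.067
endloop
endfacet
facet normal -0.737 0.174 -0.653
outer loop
vertex 3.481 0.023 -3.067
vertex 2.569 0.661 -1.868
vertex 3.52 0.834 -2.895
endloop
endfacet
facet normal 0.675 0.122 -0.728
outer loop
vertex 3.52 0.834 -2.895
vertex 4.851 -0.301 -1.852
vertex 3.481 0.023 -3.067
endloop
endfacet
facet normal -0.675 -0.123 0.728
outer loop
vertex 2.53 -0.15 -2.041
vertex 3.939 0.337 -0.653
vertex 2.569 0.661 -1.868
endloop
endfacet
facet normal -0.047 -0.977 -0.208
outer loop
vertex 3.9 -0.474 -0.825
vertex 2.53 -0.15 -2.041
vertex 4.851 -0.301 -1.852
endloop
endfacet
facet normal -0.675 -0.122 0.728
outer loop
vertex 3.9 -0.474 -0.825
vertex 3.939 0.337 -0.653
vertex 2.53 -0.15 -2.041
endloop
endfacet
facet normal 0.047 0.977 0.208
outer loop
vertex 2.569 0.661 -1.868
vertex 3.939 0.337 -0.653
vertex 3.52 0.834 -2.895
endloop
endfacet
facet normal 0.675 0.123 -0.728
outer loop
vertex 4.89 0.51 -1.679
vertex 4.851 -0.301 -1.852
vertex 3.52 0.834 -2.895
endloop
endfacet
facet normal 0.047 0.977 0.208
outer loop
vertex 3.52 0.834 -2.895
vertex 3.939 0.337 -0.653
vertex 4.89 0.51 -1.679
endloop
endfacet
facet normal 0.737 -0.175 0.653
outer loop
vertex 4.89 0.51 -1.679
vertex 3.9 -0.474 -0.825
vertex 4.851 -0.301 -1.852
endloop
endfacet
facet normal 0.737 -0.174 0.653
outer loop
vertex 3.939 0.337 -0.653
vertex 3.9 -0.474 -0.825
vertex 4.89 0.51 -1.679
endloop
endfacet
facet normal -0.233 -0.097 0.968
outer loop
vertex -2.435 0.708 -2.322
vertex -1.691 -0.187 -2.233
vertex -1.32 0.902 -2.034
endloop
endfacet
facet normal -0.297 0.581 0.758
outer loop
vertex -2.435 0.708 -2.322
vertex -1.32 0.902 -2.034
vertex -1.86 1.61 -2.789
endloop
endfacet
facet normal -0.767 0.603 0.221
outer loop
vertex -2.435 0.708 -2.322
vertex -1.86 1.61 -2.789
vertex -2.564 0.959 -3.455
endloop
endfacet
facet normal -0.993 -0.063 0.099
outer loop
vertex -2.435 0.708 -2.322
vertex -2.564 0.959 -3.455
vertex -2.459 -0.152 -3.111
endloop
endfacet
facet normal -0.663 -0.496 0.561
outer loop
vertex -2.435 0.708 -2.322
vertex -2.459 -0.152 -3.111
vertex -1.691 -0.187 -2.233
endloop
endfacet
facet normal 0.336 0.795 0.505
outer loop
vertex -1.86 1.61 -2.789
vertex -1.32 0.902 -2.034
vertex -0.761 1.272 -2.989
endloop
endfacet
facet normal 0.439 -0.304 0.846
outer loop
vertex -1.32 0.902 -2.034
vertex -1.691 -0.187 -2.233
vertex -0.656 0.161 -2.645
endloop
endfacet
facet normal -0.257 -0.948 0.187
outer loop
vertex -1.691 -0.187 -2.233
vertex -2.459 -0.152 -3.111
vertex -1.36 -0.49 -3.311
endloop
endfacet
facet normal -0.791 -0.248 -0.559
outer loop
vertex -2.459 -0.152 -3.111
vertex -2.564 0.959 -3.455
vertex -1.9 0.218 -4.066
endloop
endfacet
facet normal -0.424 0.830 -0.363
outer loop
vertex -2.564 0.959 -3.455
vertex -1.86 1.61 -2.789
vertex -1.529 1.307 -3.867
endloop
endfacet
facet normal 0.993 0.063 -0.099
outer loop
vertex -0.785 0.412 -3.778
vertex -0.761 1.272 -2.989
vertex -0.656 0.161 -2.645
endloop
endfacet
facet normal 0.767 -0.603 -0.221
outer loop
vertex -0.785 0.412 -3.778
vertex -0.656 0.161 -2.645
vertex -1.36 -0.49 -3.311
endloop
endfacet
facet normal 0.297 -0.581 -0.758
outer loop
vertex -0.785 0.412 -3.778
vertex -1.36 -0.49 -3.311
vertex -1.9 0.218 -4.066
endloop
endfacet
facet normal 0.233 0.097 -0.968
outer loop
vertex -0.785 0.412 -3.778
vertex -1.9 0.218 -4.066
vertex -1.529 1.307 -3.867
endloop
endfacet
facet normal 0.663 0.496 -0.561
outer loop
vertex -0.785 0.412 -3.778
vertex -1.529 1.307 -3.867
vertex -0.761 1.272 -2.989
endloop
endfacet
facet normal 0.791 0.248 0.559
outer loop
vertex -0.656 0.161 -2.645
vertex -0.761 1.272 -2.989
vertex -1.32 0.902 -2.034
endloop
endfacet
facet normal 0.424 -0.830 0.363
outer loop
vertex -1.36 -0.49 -3.311
vertex -0.656 0.161 -2.645
vertex -1.691 -0.187 -2.233
endloop
endfacet
facet normal -0.336 -0.795 -0.505
outer loop
vertex -1.9 0.218 -4.066
vertex -1.36 -0.49 -3.311
vertex -2.459 -0.152 -3.111
endloop
endfacet
facet normal -0.439 0.304 -0.846
outer loop
vertex -1.529 1.307 -3.867
vertex -1.9 0.218 -4.066
vertex -2.564 0.959 -3.455
endloop
endfacet
facet normal 0.257 0.948 -0.187
outer loop
vertex -0.761 1.272 -2.989
vertex -1.529 1.307 -3.867
vertex -1.86 1.61 -2.789
endloop
endfacet

endsolid


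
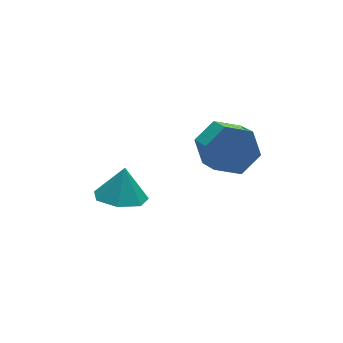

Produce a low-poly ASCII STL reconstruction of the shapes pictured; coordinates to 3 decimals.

solid 
facet normal 0.110 0.824 -0.555
outer loop
vertex 3.625 -0.759 0.805
vertex 2.929 -0.479 1.083
vertex 3.61 -0.311 1.467
endloop
endfacet
facet normal 0.994 -0.081 0.077
outer loop
vertex 3.625 -0.759 0.805
vertex 3.61 -0.311 1.467
vertex 3.507 -1.641 1.399
endloop
endfacet
facet normal 0.994 -0.081 0.077
outer loop
vertex 3.507 -1.641 1.399
vertex 3.61 -0.311 1.467
vertex 3.492 -1.193 2.061
endloop
endfacet
facet normal -0.110 -0.824 0.555
outer loop
vertex 3.507 -1.641 1.399
vertex 3.492 -1.193 2.061
vertex 2.811 -1.361 1.677
endloop
endfacet
facet normal 0.110 0.824 -0.555
outer loop
vertex 3.61 -0.311 1.467
vertex 2.929 -0.479 1.083
vertex 2.914 -0.031 1.745
endloop
endfacet
facet normal 0.481 0.445 0.756
outer loop
vertex 3.61 -0.311 1.467
vertex 2.914 -0.031 1.745
vertex 3.492 -1.193 2.061
endloop
endfacet
facet normal 0.482 0.445 0.755
outer loop
vertex 3.492 -1.193 2.061
vertex 2.914 -0.031 1.745
vertex 2.796 -0.913 2.34
endloop
endfacet
facet normal -0.109 -0.825 0.555
outer loop
vertex 3.492 -1.193 2.061
vertex 2.796 -0.913 2.34
vertex 2.811 -1.361 1.677
endloop
endfacet
facet normal 0.110 0.824 -0.555
outer loop
vertex 2.914 -0.031 1.745
vertex 2.929 -0.479 1.083
vertex 2.233 -0.199 1.361
endloop
endfacet
facet normal -0.512 0.526 0.679
outer loop
vertex 2.914 -0.031 1.745
vertex 2.233 -0.199 1.361
vertex 2.796 -0.913 2.34
endloop
endfacet
facet normal -0.513 0.526 0.678
outer loop
vertex 2.796 -0.913 2.34
vertex 2.233 -0.199 1.361
vertex 2.115 -1.081 1.955
endloop
endfacet
facet normal -0.110 -0.825 0.555
outer loop
vertex 2.796 -0.913 2.34
vertex 2.115 -1.081 1.955
vertex 2.811 -1.361 1.677
endloop
endfacet
facet normal 0.110 0.824 -0.555
outer loop
vertex 2.233 -0.199 1.361
vertex 2.929 -0.479 1.083
vertex 2.248 -0.647 0.699
endloop
endfacet
facet normal -0.994 0.081 -0.077
outer loop
vertex 2.233 -0.199 1.361
vertex 2.248 -0.647 0.699
vertex 2.115 -1.081 1.955
endloop
endfacet
facet normal -0.994 0.081 -0.077
outer loop
vertex 2.115 -1.081 1.955
vertex 2.248 -0.647 0.699
vertex 2.13 -1.529 1.293
endloop
endfacet
facet normal -0.110 -0.824 0.555
outer loop
vertex 2.115 -1.081 1.955
vertex 2.13 -1.529 1.293
vertex 2.811 -1.361 1.677
endloop
endfacet
facet normal 0.109 0.825 -0.555
outer loop
vertex 2.248 -0.647 0.699
vertex 2.929 -0.479 1.083
vertex 2.944 -0.927 0.42
endloop
endfacet
facet normal -0.482 -0.444 -0.755
outer loop
vertex 2.248 -0.647 0.699
vertex 2.944 -0.927 0.42
vertex 2.13 -1.529 1.293
endloop
endfacet
facet normal -0.481 -0.445 -0.755
outer loop
vertex 2.13 -1.529 1.293
vertex 2.944 -0.927 0.42
vertex 2.826 -1.809 1.015
endloop
endfacet
facet normal -0.110 -0.824 0.555
outer loop
vertex 2.13 -1.529 1.293
vertex 2.826 -1.809 1.015
vertex 2.811 -1.361 1.677
endloop
endfacet
facet normal 0.110 0.825 -0.555
outer loop
vertex 2.944 -0.927 0.42
vertex 2.929 -0.479 1.083
vertex 3.625 -0.759 0.805
endloop
endfacet
facet normal 0.513 -0.526 -0.678
outer loop
vertex 2.944 -0.927 0.42
vertex 3.625 -0.759 0.805
vertex 2.826 -1.809 1.015
endloop
endfacet
facet normal 0.513 -0.526 -0.679
outer loop
vertex 2.826 -1.809 1.015
vertex 3.625 -0.759 0.805
vertex 3.507 -1.641 1.399
endloop
endfacet
facet normal -0.110 -0.824 0.555
outer loop
vertex 2.826 -1.809 1.015
vertex 3.507 -1.641 1.399
vertex 2.811 -1.361 1.677
endloop
endfacet
facet normal -0.293 -0.311 -0.904
outer loop
vertex 0.437 -0.177 -0.143
vertex -0.178 -0.517 0.173
vertex -0.112 0.201 -0.095
endloop
endfacet
facet normal 0.569 0.806 0.165
outer loop
vertex 0.437 -0.177 -0.143
vertex -0.112 0.201 -0.095
vertex 0.118 -0.203 1.087
endloop
endfacet
facet normal -0.292 -0.311 -0.904
outer loop
vertex -0.112 0.201 -0.095
vertex -0.178 -0.517 0.173
vertex -0.71 0.039 0.154
endloop
endfacet
facet normal -0.111 0.934 0.341
outer loop
vertex -0.112 0.201 -0.095
vertex -0.71 0.039 0.154
vertex 0.118 -0.203 1.087
endloop
endfacet
facet normal -0.293 -0.311 -0.904
outer loop
vertex -0.71 0.039 0.154
vertex -0.178 -0.517 0.173
vertex -0.908 -0.542 0.418
endloop
endfacet
facet normal -0.584 0.492 0.646
outer loop
vertex -0.71 0.039 0.154
vertex -0.908 -0.542 0.418
vertex 0.118 -0.203 1.087
endloop
endfacet
facet normal -0.293 -0.312 -0.904
outer loop
vertex -0.908 -0.542 0.418
vertex -0.178 -0.517 0.173
vertex -0.556 -1.104 0.498
endloop
endfacet
facet normal -0.492 -0.187 0.850
outer loop
vertex -0.908 -0.542 0.418
vertex -0.556 -1.104 0.498
vertex 0.118 -0.203 1.087
endloop
endfacet
facet normal -0.293 -0.312 -0.904
outer loop
vertex -0.556 -1.104 0.498
vertex -0.178 -0.517 0.173
vertex 0.081 -1.225 0.333
endloop
endfacet
facet normal 0.094 -0.593 0.799
outer loop
vertex -0.556 -1.104 0.498
vertex 0.081 -1.225 0.333
vertex 0.118 -0.203 1.087
endloop
endfacet
facet normal -0.293 -0.311 -0.904
outer loop
vertex 0.081 -1.225 0.333
vertex -0.178 -0.517 0.173
vertex 0.522 -0.812 0.048
endloop
endfacet
facet normal 0.736 -0.419 0.532
outer loop
vertex 0.081 -1.225 0.333
vertex 0.522 -0.812 0.048
vertex 0.118 -0.203 1.087
endloop
endfacet
facet normal -0.293 -0.311 -0.904
outer loop
vertex 0.522 -0.812 0.048
vertex -0.178 -0.517 0.173
vertex 0.437 -0.177 -0.143
endloop
endfacet
facet normal 0.947 0.202 0.250
outer loop
vertex 0.522 -0.812 0.048
vertex 0.437 -0.177 -0.143
vertex 0.118 -0.203 1.087
endloop
endfacet

endsolid


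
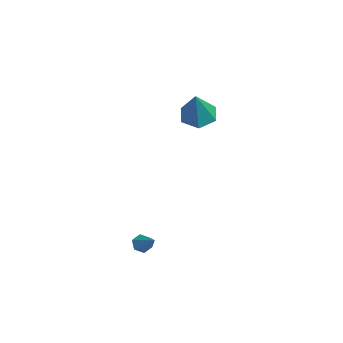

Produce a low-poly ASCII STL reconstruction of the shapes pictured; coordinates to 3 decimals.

solid 
facet normal -0.484 0.187 -0.855
outer loop
vertex -1.593 1.267 2.062
vertex -2.172 0.589 2.242
vertex -2.355 1.432 2.53
endloop
endfacet
facet normal 0.409 0.833 0.373
outer loop
vertex -1.593 1.267 2.062
vertex -2.355 1.432 2.53
vertex -1.188 0.211 3.978
endloop
endfacet
facet normal -0.484 0.187 -0.855
outer loop
vertex -2.355 1.432 2.53
vertex -2.172 0.589 2.242
vertex -2.934 0.754 2.71
endloop
endfacet
facet normal -0.385 0.529 0.756
outer loop
vertex -2.355 1.432 2.53
vertex -2.934 0.754 2.71
vertex -1.188 0.211 3.978
endloop
endfacet
facet normal -0.485 0.186 -0.855
outer loop
vertex -2.934 0.754 2.71
vertex -2.172 0.589 2.242
vertex -2.751 -0.09 2.423
endloop
endfacet
facet normal -0.619 -0.370 0.693
outer loop
vertex -2.934 0.754 2.71
vertex -2.751 -0.09 2.423
vertex -1.188 0.211 3.978
endloop
endfacet
facet normal -0.484 0.185 -0.855
outer loop
vertex -2.751 -0.09 2.423
vertex -2.172 0.589 2.242
vertex -1.988 -0.255 1.955
endloop
endfacet
facet normal -0.058 -0.968 0.246
outer loop
vertex -2.751 -0.09 2.423
vertex -1.988 -0.255 1.955
vertex -1.188 0.211 3.978
endloop
endfacet
facet normal -0.484 0.185 -0.855
outer loop
vertex -1.988 -0.255 1.955
vertex -2.172 0.589 2.242
vertex -1.409 0.423 1.774
endloop
endfacet
facet normal 0.735 -0.664 -0.138
outer loop
vertex -1.988 -0.255 1.955
vertex -1.409 0.423 1.774
vertex -1.188 0.211 3.978
endloop
endfacet
facet normal -0.484 0.186 -0.855
outer loop
vertex -1.409 0.423 1.774
vertex -2.172 0.589 2.242
vertex -1.593 1.267 2.062
endloop
endfacet
facet normal 0.969 0.237 -0.074
outer loop
vertex -1.409 0.423 1.774
vertex -1.593 1.267 2.062
vertex -1.188 0.211 3.978
endloop
endfacet
facet normal -0.740 -0.288 -0.608
outer loop
vertex 3.836 -3.23 -2.595
vertex 3.525 -3.257 -2.204
vertex 3.569 -2.829 -2.46
endloop
endfacet
facet normal 0.632 0.590 -0.502
outer loop
vertex 3.836 -3.23 -2.595
vertex 3.569 -2.829 -2.46
vertex 4.435 -2.903 -1.456
endloop
endfacet
facet normal -0.740 -0.288 -0.608
outer loop
vertex 3.569 -2.829 -2.46
vertex 3.525 -3.257 -2.204
vertex 3.258 -2.856 -2.069
endloop
endfacet
facet normal 0.003 0.997 0.071
outer loop
vertex 3.569 -2.829 -2.46
vertex 3.258 -2.856 -2.069
vertex 4.435 -2.903 -1.456
endloop
endfacet
facet normal -0.740 -0.288 -0.608
outer loop
vertex 3.258 -2.856 -2.069
vertex 3.525 -3.257 -2.204
vertex 3.214 -3.284 -1.813
endloop
endfacet
facet normal -0.383 0.503 0.775
outer loop
vertex 3.258 -2.856 -2.069
vertex 3.214 -3.284 -1.813
vertex 4.435 -2.903 -1.456
endloop
endfacet
facet normal -0.740 -0.288 -0.608
outer loop
vertex 3.214 -3.284 -1.813
vertex 3.525 -3.257 -2.204
vertex 3.481 -3.684 -1.948
endloop
endfacet
facet normal -0.140 -0.399 0.906
outer loop
vertex 3.214 -3.284 -1.813
vertex 3.481 -3.684 -1.948
vertex 4.435 -2.903 -1.456
endloop
endfacet
facet normal -0.740 -0.288 -0.608
outer loop
vertex 3.481 -3.684 -1.948
vertex 3.525 -3.257 -2.204
vertex 3.792 -3.658 -2.339
endloop
endfacet
facet normal 0.488 -0.806 0.334
outer loop
vertex 3.481 -3.684 -1.948
vertex 3.792 -3.658 -2.339
vertex 4.435 -2.903 -1.456
endloop
endfacet
facet normal -0.740 -0.288 -0.608
outer loop
vertex 3.792 -3.658 -2.339
vertex 3.525 -3.257 -2.204
vertex 3.836 -3.23 -2.595
endloop
endfacet
facet normal 0.875 -0.312 -0.371
outer loop
vertex 3.792 -3.658 -2.339
vertex 3.836 -3.23 -2.595
vertex 4.435 -2.903 -1.456
endloop
endfacet

endsolid


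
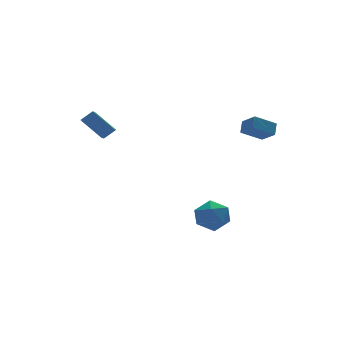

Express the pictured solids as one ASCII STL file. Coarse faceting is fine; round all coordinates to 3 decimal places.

solid 
facet normal -0.476 0.058 0.878
outer loop
vertex 0.025 -0.758 -3.119
vertex 0.569 -1.676 -2.763
vertex 1.013 -0.657 -2.59
endloop
endfacet
facet normal -0.389 0.706 0.592
outer loop
vertex 0.025 -0.758 -3.119
vertex 1.013 -0.657 -2.59
vertex 0.79 -0.023 -3.493
endloop
endfacet
facet normal -0.704 0.708 -0.049
outer loop
vertex 0.025 -0.758 -3.119
vertex 0.79 -0.023 -3.493
vertex 0.209 -0.651 -4.223
endloop
endfacet
facet normal -0.985 0.062 -0.158
outer loop
vertex 0.025 -0.758 -3.119
vertex 0.209 -0.651 -4.223
vertex 0.072 -1.673 -3.772
endloop
endfacet
facet normal -0.844 -0.339 0.415
outer loop
vertex 0.025 -0.758 -3.119
vertex 0.072 -1.673 -3.772
vertex 0.569 -1.676 -2.763
endloop
endfacet
facet normal 0.310 0.812 0.494
outer loop
vertex 0.79 -0.023 -3.493
vertex 1.013 -0.657 -2.59
vertex 1.808 -0.487 -3.368
endloop
endfacet
facet normal 0.170 -0.236 0.957
outer loop
vertex 1.013 -0.657 -2.59
vertex 0.569 -1.676 -2.763
vertex 1.671 -1.509 -2.917
endloop
endfacet
facet normal -0.427 -0.880 0.208
outer loop
vertex 0.569 -1.676 -2.763
vertex 0.072 -1.673 -3.772
vertex 1.09 -2.137 -3.647
endloop
endfacet
facet normal -0.655 -0.230 -0.720
outer loop
vertex 0.072 -1.673 -3.772
vertex 0.209 -0.651 -4.223
vertex 0.867 -1.503 -4.55
endloop
endfacet
facet normal -0.199 0.816 -0.543
outer loop
vertex 0.209 -0.651 -4.223
vertex 0.79 -0.023 -3.493
vertex 1.311 -0.484 -4.377
endloop
endfacet
facet normal 0.985 -0.062 0.158
outer loop
vertex 1.855 -1.402 -4.021
vertex 1.808 -0.487 -3.368
vertex 1.671 -1.509 -2.917
endloop
endfacet
facet normal 0.704 -0.708 0.049
outer loop
vertex 1.855 -1.402 -4.021
vertex 1.671 -1.509 -2.917
vertex 1.09 -2.137 -3.647
endloop
endfacet
facet normal 0.389 -0.706 -0.592
outer loop
vertex 1.855 -1.402 -4.021
vertex 1.09 -2.137 -3.647
vertex 0.867 -1.503 -4.55
endloop
endfacet
facet normal 0.476 -0.058 -0.878
outer loop
vertex 1.855 -1.402 -4.021
vertex 0.867 -1.503 -4.55
vertex 1.311 -0.484 -4.377
endloop
endfacet
facet normal 0.844 0.339 -0.415
outer loop
vertex 1.855 -1.402 -4.021
vertex 1.311 -0.484 -4.377
vertex 1.808 -0.487 -3.368
endloop
endfacet
facet normal 0.655 0.230 0.720
outer loop
vertex 1.671 -1.509 -2.917
vertex 1.808 -0.487 -3.368
vertex 1.013 -0.657 -2.59
endloop
endfacet
facet normal 0.199 -0.816 0.543
outer loop
vertex 1.09 -2.137 -3.647
vertex 1.671 -1.509 -2.917
vertex 0.569 -1.676 -2.763
endloop
endfacet
facet normal -0.310 -0.812 -0.494
outer loop
vertex 0.867 -1.503 -4.55
vertex 1.09 -2.137 -3.647
vertex 0.072 -1.673 -3.772
endloop
endfacet
facet normal -0.170 0.236 -0.957
outer loop
vertex 1.311 -0.484 -4.377
vertex 0.867 -1.503 -4.55
vertex 0.209 -0.651 -4.223
endloop
endfacet
facet normal 0.427 0.880 -0.208
outer loop
vertex 1.808 -0.487 -3.368
vertex 1.311 -0.484 -4.377
vertex 0.79 -0.023 -3.493
endloop
endfacet
facet normal -0.753 0.121 -0.647
outer loop
vertex -4.859 3.262 3.003
vertex -4.317 4.26 2.559
vertex -4.033 2.307 1.865
endloop
endfacet
facet normal -0.444 -0.818 0.365
outer loop
vertex -3.363 2.2 2.441
vertex -4.859 3.262 3.003
vertex -4.033 2.307 1.865
endloop
endfacet
facet normal -0.753 0.121 -0.647
outer loop
vertex -4.033 2.307 1.865
vertex -4.317 4.26 2.559
vertex -3.491 3.306 1.421
endloop
endfacet
facet normal 0.486 -0.561 -0.670
outer loop
vertex -3.491 3.306 1.421
vertex -3.363 2.2 2.441
vertex -4.033 2.307 1.865
endloop
endfacet
facet normal -0.486 0.562 0.670
outer loop
vertex -4.859 3.262 3.003
vertex -3.647 4.153 3.135
vertex -4.317 4.26 2.559
endloop
endfacet
facet normal -0.445 -0.819 0.364
outer loop
vertex -4.189 3.154 3.579
vertex -4.859 3.262 3.003
vertex -3.363 2.2 2.441
endloop
endfacet
facet normal -0.486 0.561 0.670
outer loop
vertex -4.189 3.154 3.579
vertex -3.647 4.153 3.135
vertex -4.859 3.262 3.003
endloop
endfacet
facet normal 0.444 0.819 -0.364
outer loop
vertex -4.317 4.26 2.559
vertex -3.647 4.153 3.135
vertex -3.491 3.306 1.421
endloop
endfacet
facet normal 0.485 -0.562 -0.670
outer loop
vertex -2.821 3.198 1.997
vertex -3.363 2.2 2.441
vertex -3.491 3.306 1.421
endloop
endfacet
facet normal 0.445 0.818 -0.364
outer loop
vertex -3.491 3.306 1.421
vertex -3.647 4.153 3.135
vertex -2.821 3.198 1.997
endloop
endfacet
facet normal 0.753 -0.121 0.647
outer loop
vertex -2.821 3.198 1.997
vertex -4.189 3.154 3.579
vertex -3.363 2.2 2.441
endloop
endfacet
facet normal 0.753 -0.121 0.647
outer loop
vertex -3.647 4.153 3.135
vertex -4.189 3.154 3.579
vertex -2.821 3.198 1.997
endloop
endfacet
facet normal -0.880 0.056 0.472
outer loop
vertex 2.949 -2.028 3.778
vertex 2.679 -1.093 3.165
vertex 2.593 -2.527 3.174
endloop
endfacet
facet normal 0.234 -0.813 0.533
outer loop
vertex 3.861 -2.607 2.495
vertex 2.949 -2.028 3.778
vertex 2.593 -2.527 3.174
endloop
endfacet
facet normal -0.880 0.056 0.471
outer loop
vertex 2.593 -2.527 3.174
vertex 2.679 -1.093 3.165
vertex 2.324 -1.592 2.561
endloop
endfacet
facet normal -0.413 -0.579 -0.703
outer loop
vertex 2.324 -1.592 2.561
vertex 3.861 -2.607 2.495
vertex 2.593 -2.527 3.174
endloop
endfacet
facet normal 0.413 0.580 0.702
outer loop
vertex 2.949 -2.028 3.778
vertex 3.947 -1.173 2.486
vertex 2.679 -1.093 3.165
endloop
endfacet
facet normal 0.235 -0.813 0.533
outer loop
vertex 4.216 -2.108 3.099
vertex 2.949 -2.028 3.778
vertex 3.861 -2.607 2.495
endloop
endfacet
facet normal 0.413 0.579 0.703
outer loop
vertex 4.216 -2.108 3.099
vertex 3.947 -1.173 2.486
vertex 2.949 -2.028 3.778
endloop
endfacet
facet normal -0.234 0.813 -0.534
outer loop
vertex 2.679 -1.093 3.165
vertex 3.947 -1.173 2.486
vertex 2.324 -1.592 2.561
endloop
endfacet
facet normal -0.413 -0.580 -0.702
outer loop
vertex 3.591 -1.672 1.882
vertex 3.861 -2.607 2.495
vertex 2.324 -1.592 2.561
endloop
endfacet
facet normal -0.234 0.813 -0.533
outer loop
vertex 2.324 -1.592 2.561
vertex 3.947 -1.173 2.486
vertex 3.591 -1.672 1.882
endloop
endfacet
facet normal 0.880 -0.055 -0.472
outer loop
vertex 3.591 -1.672 1.882
vertex 4.216 -2.108 3.099
vertex 3.861 -2.607 2.495
endloop
endfacet
facet normal 0.880 -0.056 -0.472
outer loop
vertex 3.947 -1.173 2.486
vertex 4.216 -2.108 3.099
vertex 3.591 -1.672 1.882
endloop
endfacet

endsolid
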